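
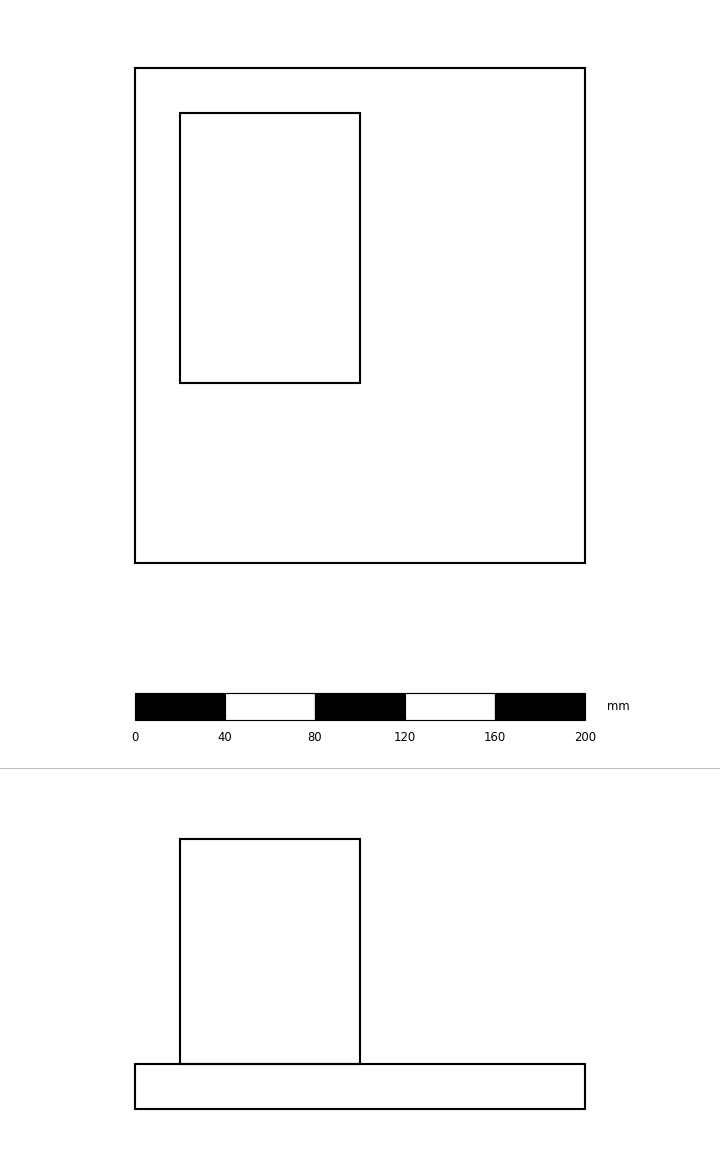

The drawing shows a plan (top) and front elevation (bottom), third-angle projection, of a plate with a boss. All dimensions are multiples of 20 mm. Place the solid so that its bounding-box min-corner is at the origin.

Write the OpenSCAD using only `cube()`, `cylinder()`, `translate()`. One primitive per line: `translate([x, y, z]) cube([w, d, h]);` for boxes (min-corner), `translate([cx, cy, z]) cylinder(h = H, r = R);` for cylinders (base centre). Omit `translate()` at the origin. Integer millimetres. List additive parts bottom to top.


cube([200, 220, 20]);
translate([20, 80, 20]) cube([80, 120, 100]);


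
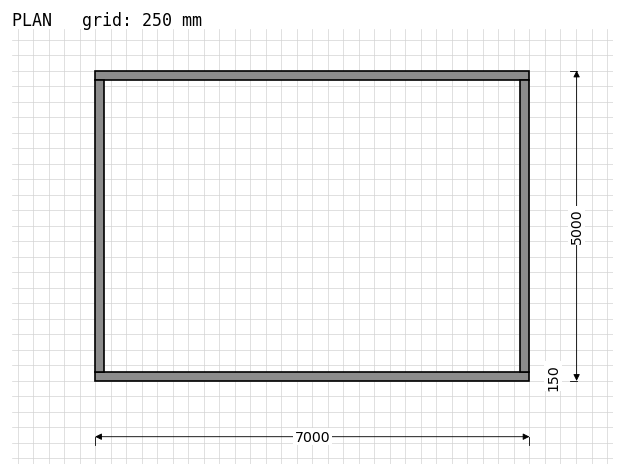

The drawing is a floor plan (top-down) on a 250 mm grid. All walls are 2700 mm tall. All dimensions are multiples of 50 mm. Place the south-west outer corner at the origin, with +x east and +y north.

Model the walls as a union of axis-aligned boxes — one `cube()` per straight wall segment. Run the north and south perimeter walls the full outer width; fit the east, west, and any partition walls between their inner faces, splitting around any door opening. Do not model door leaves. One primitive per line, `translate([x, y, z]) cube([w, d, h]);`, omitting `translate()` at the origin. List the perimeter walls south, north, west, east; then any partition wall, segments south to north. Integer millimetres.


cube([7000, 150, 2700]);
translate([0, 4850, 0]) cube([7000, 150, 2700]);
translate([0, 150, 0]) cube([150, 4700, 2700]);
translate([6850, 150, 0]) cube([150, 4700, 2700]);


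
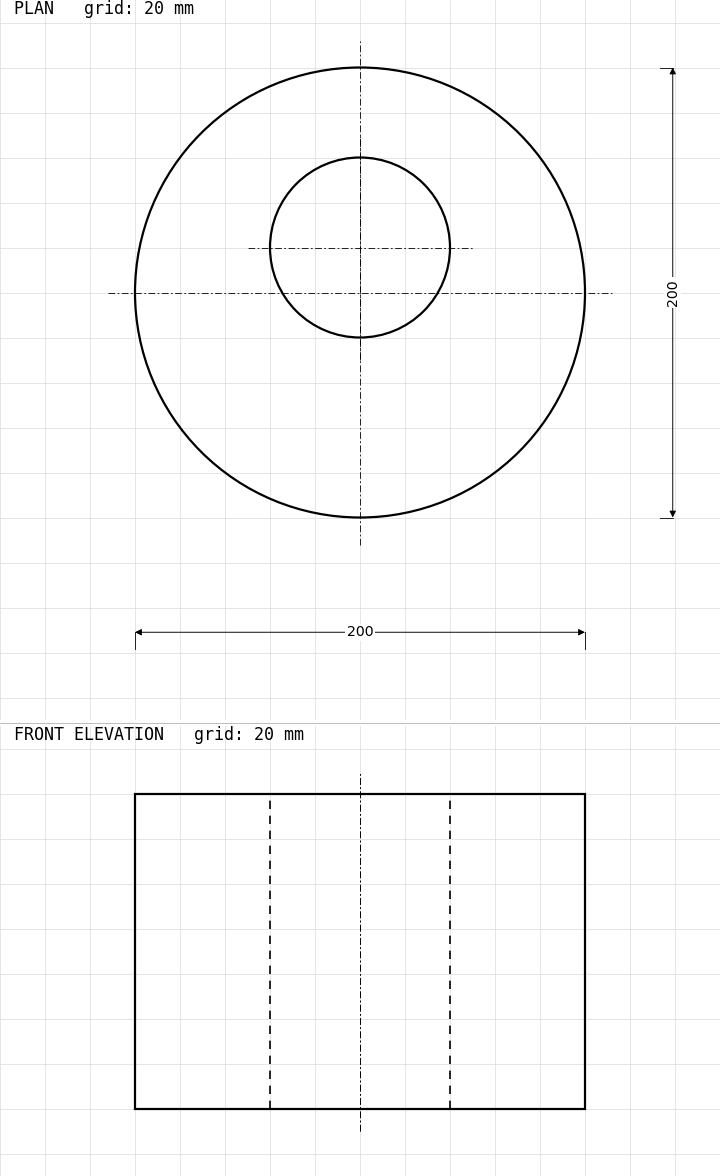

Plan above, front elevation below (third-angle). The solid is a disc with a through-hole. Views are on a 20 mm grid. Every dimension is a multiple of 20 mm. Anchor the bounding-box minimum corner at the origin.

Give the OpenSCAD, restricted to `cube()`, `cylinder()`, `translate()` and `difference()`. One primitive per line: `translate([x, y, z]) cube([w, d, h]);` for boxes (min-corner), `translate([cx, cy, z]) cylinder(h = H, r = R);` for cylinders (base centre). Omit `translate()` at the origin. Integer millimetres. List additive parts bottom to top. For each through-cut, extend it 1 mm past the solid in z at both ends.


difference() {
  translate([100, 100, 0]) cylinder(h = 140, r = 100);
  translate([100, 120, -1]) cylinder(h = 142, r = 40);
}


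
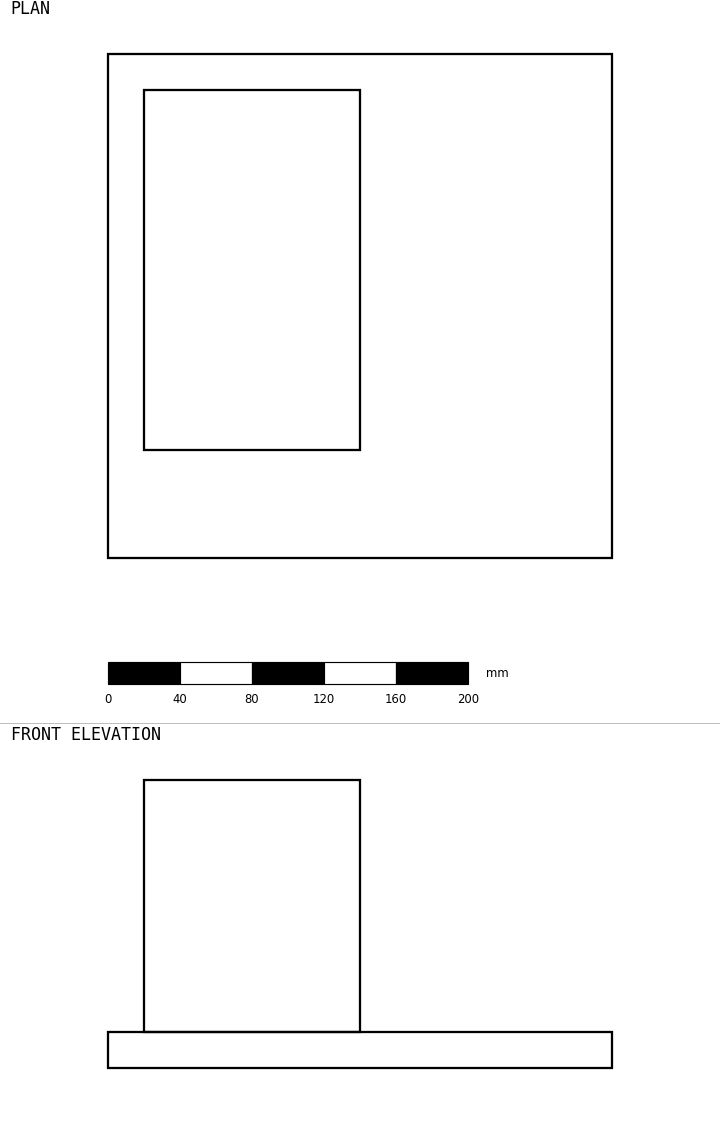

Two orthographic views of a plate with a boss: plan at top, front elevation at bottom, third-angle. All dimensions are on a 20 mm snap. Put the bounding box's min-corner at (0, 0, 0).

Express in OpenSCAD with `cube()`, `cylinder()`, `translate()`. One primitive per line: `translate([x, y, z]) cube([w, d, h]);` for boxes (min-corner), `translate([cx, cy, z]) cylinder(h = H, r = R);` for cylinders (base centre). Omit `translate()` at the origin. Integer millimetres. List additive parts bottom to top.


cube([280, 280, 20]);
translate([20, 60, 20]) cube([120, 200, 140]);


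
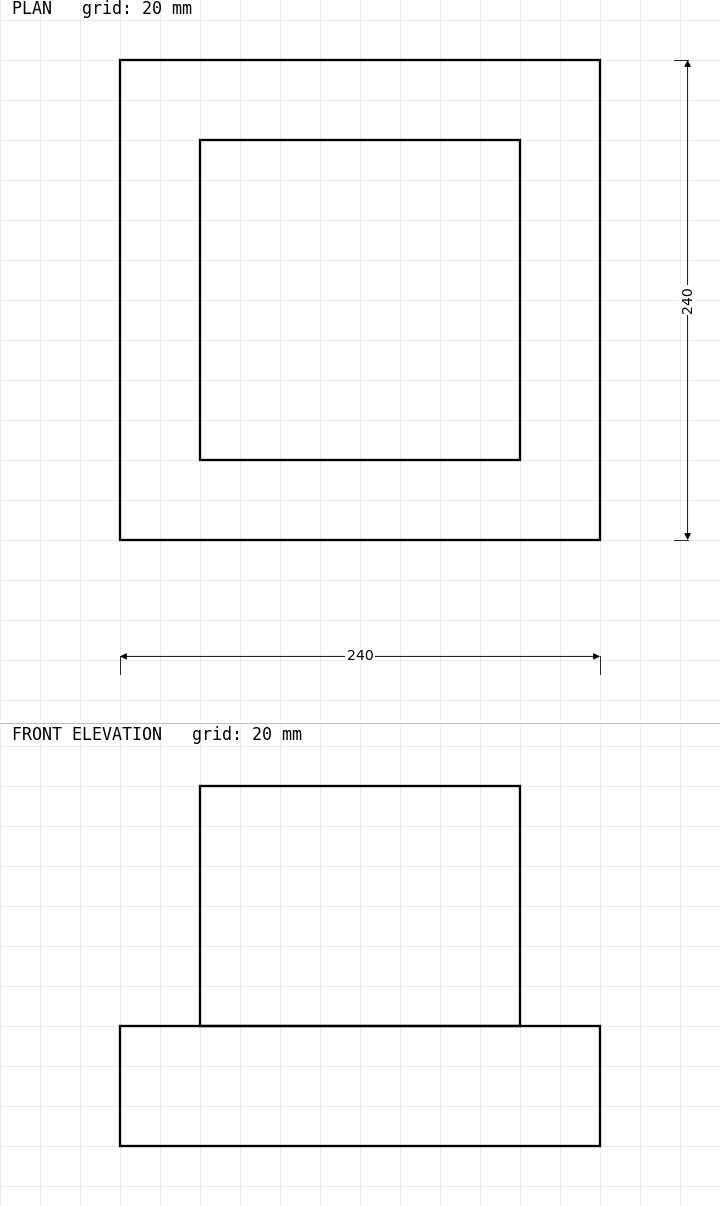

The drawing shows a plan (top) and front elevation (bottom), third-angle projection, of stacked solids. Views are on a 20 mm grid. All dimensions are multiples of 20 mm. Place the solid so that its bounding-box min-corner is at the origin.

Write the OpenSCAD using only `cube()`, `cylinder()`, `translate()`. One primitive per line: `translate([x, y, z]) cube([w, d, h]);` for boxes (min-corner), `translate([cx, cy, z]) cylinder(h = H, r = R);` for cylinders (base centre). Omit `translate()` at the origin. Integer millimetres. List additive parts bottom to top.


cube([240, 240, 60]);
translate([40, 40, 60]) cube([160, 160, 120]);


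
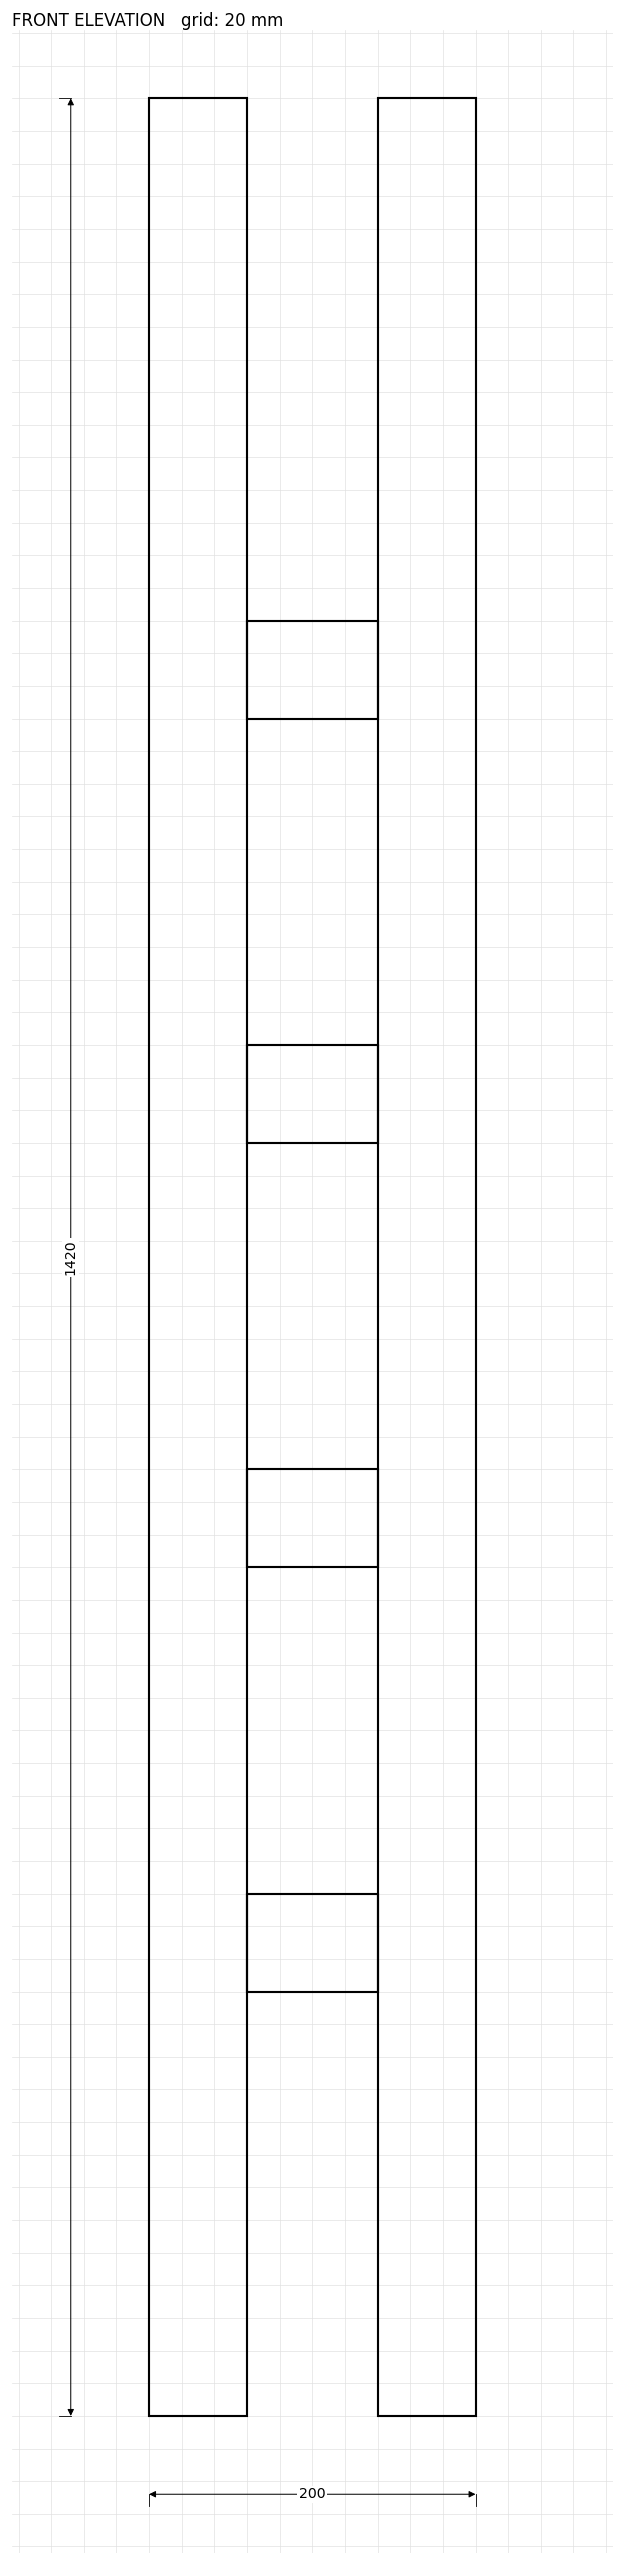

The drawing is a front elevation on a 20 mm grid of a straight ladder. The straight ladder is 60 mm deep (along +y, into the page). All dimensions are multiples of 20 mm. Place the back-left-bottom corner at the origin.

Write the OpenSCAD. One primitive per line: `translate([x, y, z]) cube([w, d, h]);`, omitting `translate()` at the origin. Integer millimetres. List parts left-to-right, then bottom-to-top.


cube([60, 60, 1420]);
translate([60, 0, 260]) cube([80, 60, 60]);
translate([60, 0, 520]) cube([80, 60, 60]);
translate([60, 0, 780]) cube([80, 60, 60]);
translate([60, 0, 1040]) cube([80, 60, 60]);
translate([140, 0, 0]) cube([60, 60, 1420]);


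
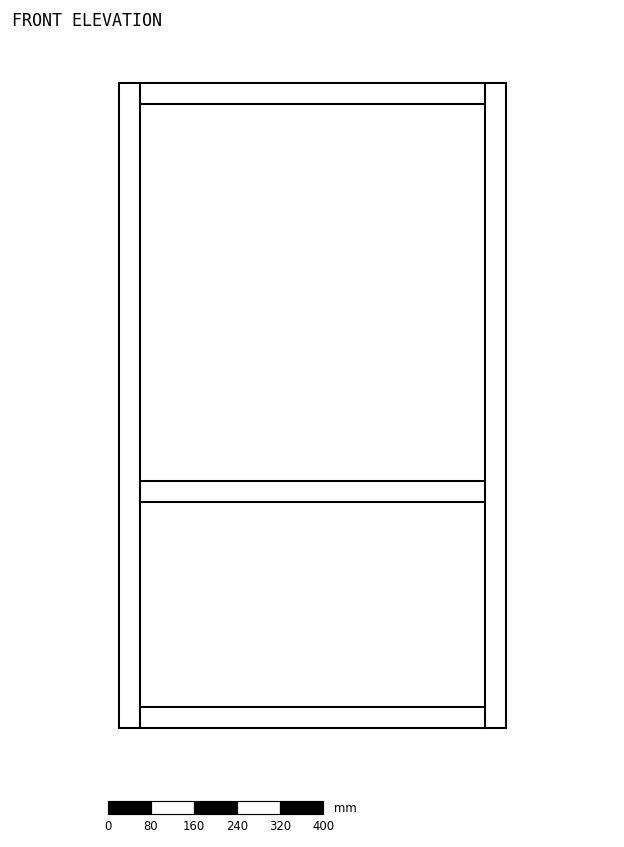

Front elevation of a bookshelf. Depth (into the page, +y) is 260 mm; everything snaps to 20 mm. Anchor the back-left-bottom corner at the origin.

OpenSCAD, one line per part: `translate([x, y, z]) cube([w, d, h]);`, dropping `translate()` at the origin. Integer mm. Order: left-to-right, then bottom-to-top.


cube([40, 260, 1200]);
translate([40, 0, 0]) cube([640, 260, 40]);
translate([40, 0, 420]) cube([640, 260, 40]);
translate([40, 0, 1160]) cube([640, 260, 40]);
translate([680, 0, 0]) cube([40, 260, 1200]);


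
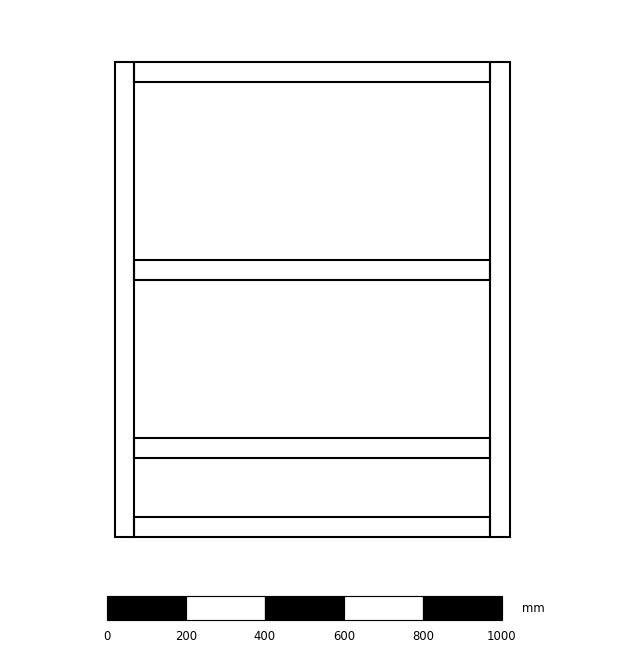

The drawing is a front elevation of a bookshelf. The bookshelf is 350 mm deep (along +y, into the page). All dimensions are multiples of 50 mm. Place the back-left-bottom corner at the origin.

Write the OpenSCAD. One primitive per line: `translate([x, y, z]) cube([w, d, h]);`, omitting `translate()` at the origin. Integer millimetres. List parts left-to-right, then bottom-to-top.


cube([50, 350, 1200]);
translate([50, 0, 0]) cube([900, 350, 50]);
translate([50, 0, 200]) cube([900, 350, 50]);
translate([50, 0, 650]) cube([900, 350, 50]);
translate([50, 0, 1150]) cube([900, 350, 50]);
translate([950, 0, 0]) cube([50, 350, 1200]);


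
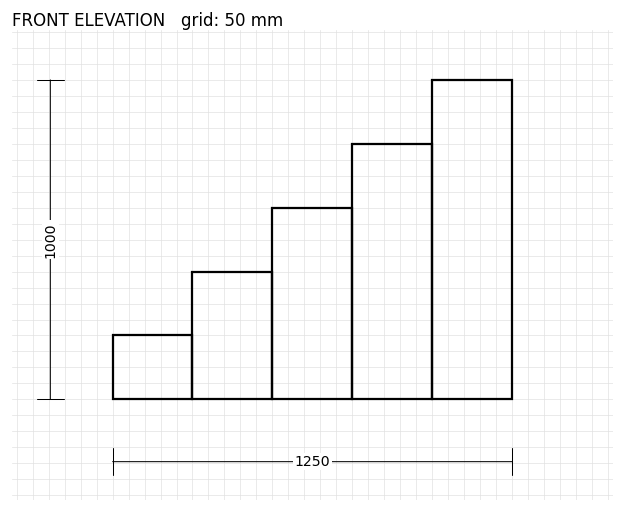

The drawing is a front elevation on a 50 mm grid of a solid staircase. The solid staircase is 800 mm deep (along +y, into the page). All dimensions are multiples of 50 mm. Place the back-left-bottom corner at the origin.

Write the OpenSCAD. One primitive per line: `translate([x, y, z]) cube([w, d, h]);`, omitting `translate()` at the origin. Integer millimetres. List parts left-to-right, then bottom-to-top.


cube([250, 800, 200]);
translate([250, 0, 0]) cube([250, 800, 400]);
translate([500, 0, 0]) cube([250, 800, 600]);
translate([750, 0, 0]) cube([250, 800, 800]);
translate([1000, 0, 0]) cube([250, 800, 1000]);


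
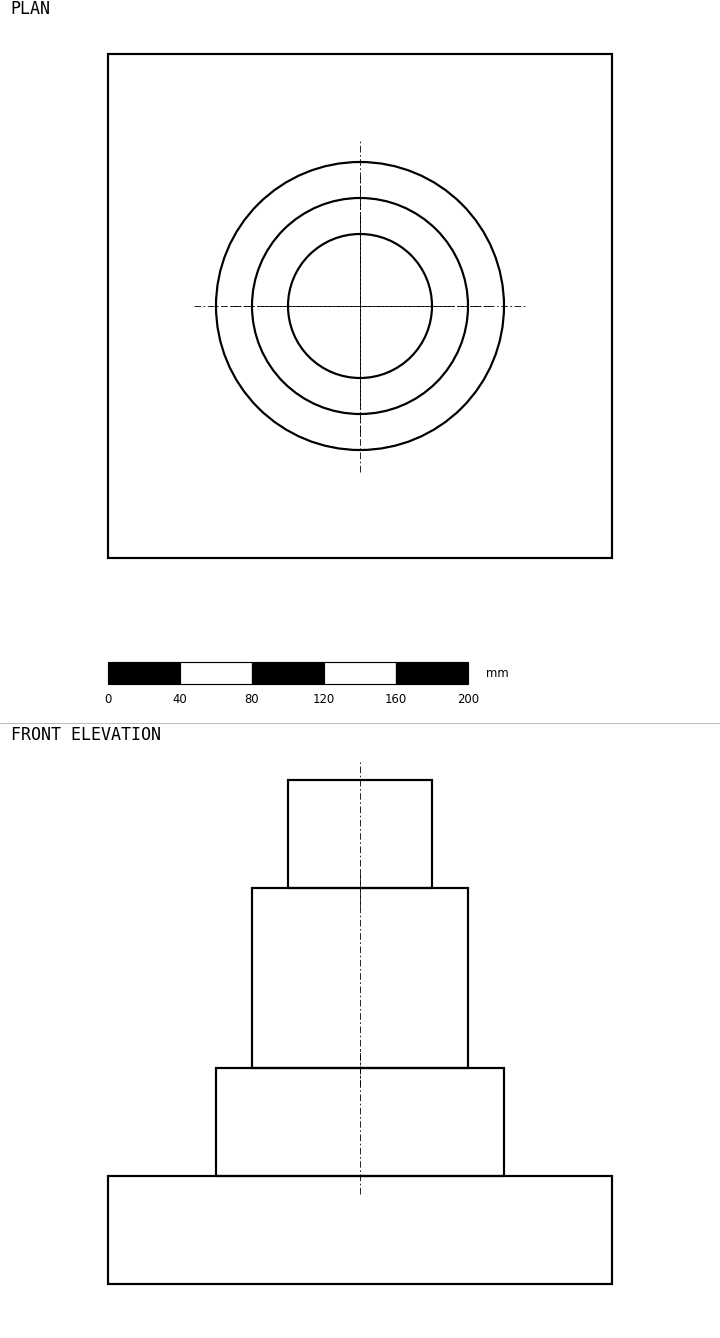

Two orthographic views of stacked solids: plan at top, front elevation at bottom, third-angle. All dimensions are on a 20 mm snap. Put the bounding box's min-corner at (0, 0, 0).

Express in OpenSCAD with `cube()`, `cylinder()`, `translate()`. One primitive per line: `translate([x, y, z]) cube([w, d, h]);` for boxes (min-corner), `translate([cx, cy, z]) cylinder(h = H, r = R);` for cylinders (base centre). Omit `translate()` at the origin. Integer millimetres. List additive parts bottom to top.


cube([280, 280, 60]);
translate([140, 140, 60]) cylinder(h = 60, r = 80);
translate([140, 140, 120]) cylinder(h = 100, r = 60);
translate([140, 140, 220]) cylinder(h = 60, r = 40);


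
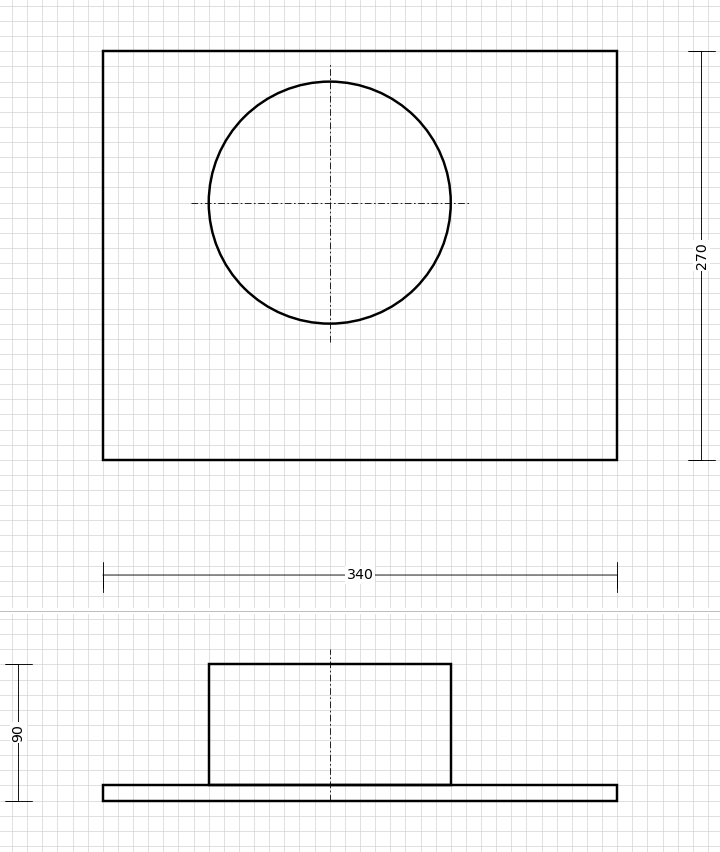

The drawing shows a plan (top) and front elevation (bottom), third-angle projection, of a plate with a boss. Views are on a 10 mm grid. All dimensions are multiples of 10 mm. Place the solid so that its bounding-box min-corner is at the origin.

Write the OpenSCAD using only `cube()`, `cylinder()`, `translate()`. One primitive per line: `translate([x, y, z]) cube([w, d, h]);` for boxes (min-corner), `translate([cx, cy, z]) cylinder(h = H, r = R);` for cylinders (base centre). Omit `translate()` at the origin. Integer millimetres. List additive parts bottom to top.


cube([340, 270, 10]);
translate([150, 170, 10]) cylinder(h = 80, r = 80);


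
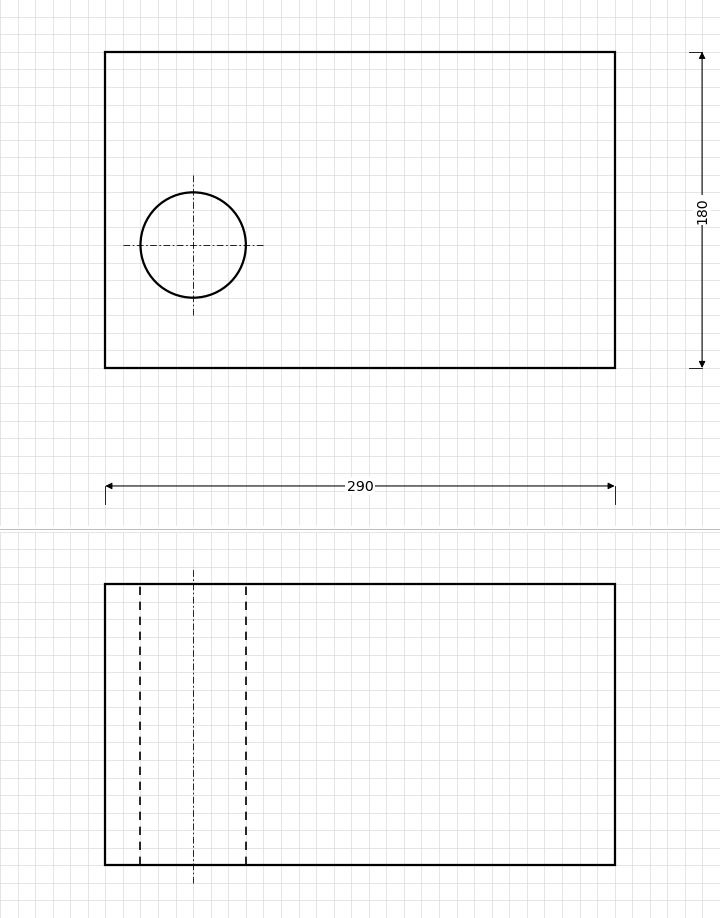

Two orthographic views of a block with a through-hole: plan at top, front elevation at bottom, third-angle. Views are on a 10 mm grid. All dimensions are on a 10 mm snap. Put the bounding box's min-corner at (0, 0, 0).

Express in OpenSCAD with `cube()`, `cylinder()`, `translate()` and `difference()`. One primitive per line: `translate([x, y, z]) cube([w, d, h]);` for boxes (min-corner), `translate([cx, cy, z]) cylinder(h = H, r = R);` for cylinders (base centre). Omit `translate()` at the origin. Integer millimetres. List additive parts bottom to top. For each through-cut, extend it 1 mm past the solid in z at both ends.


difference() {
  cube([290, 180, 160]);
  translate([50, 70, -1]) cylinder(h = 162, r = 30);
}


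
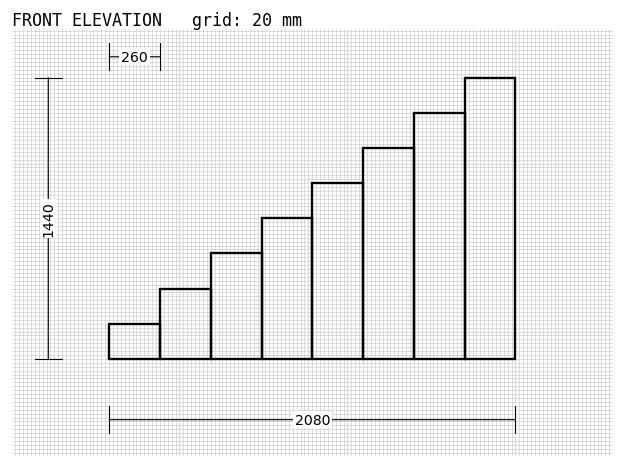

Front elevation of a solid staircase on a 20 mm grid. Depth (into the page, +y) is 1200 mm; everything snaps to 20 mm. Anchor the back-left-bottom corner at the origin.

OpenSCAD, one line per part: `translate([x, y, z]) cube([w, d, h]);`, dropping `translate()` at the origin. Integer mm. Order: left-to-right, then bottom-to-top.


cube([260, 1200, 180]);
translate([260, 0, 0]) cube([260, 1200, 360]);
translate([520, 0, 0]) cube([260, 1200, 540]);
translate([780, 0, 0]) cube([260, 1200, 720]);
translate([1040, 0, 0]) cube([260, 1200, 900]);
translate([1300, 0, 0]) cube([260, 1200, 1080]);
translate([1560, 0, 0]) cube([260, 1200, 1260]);
translate([1820, 0, 0]) cube([260, 1200, 1440]);


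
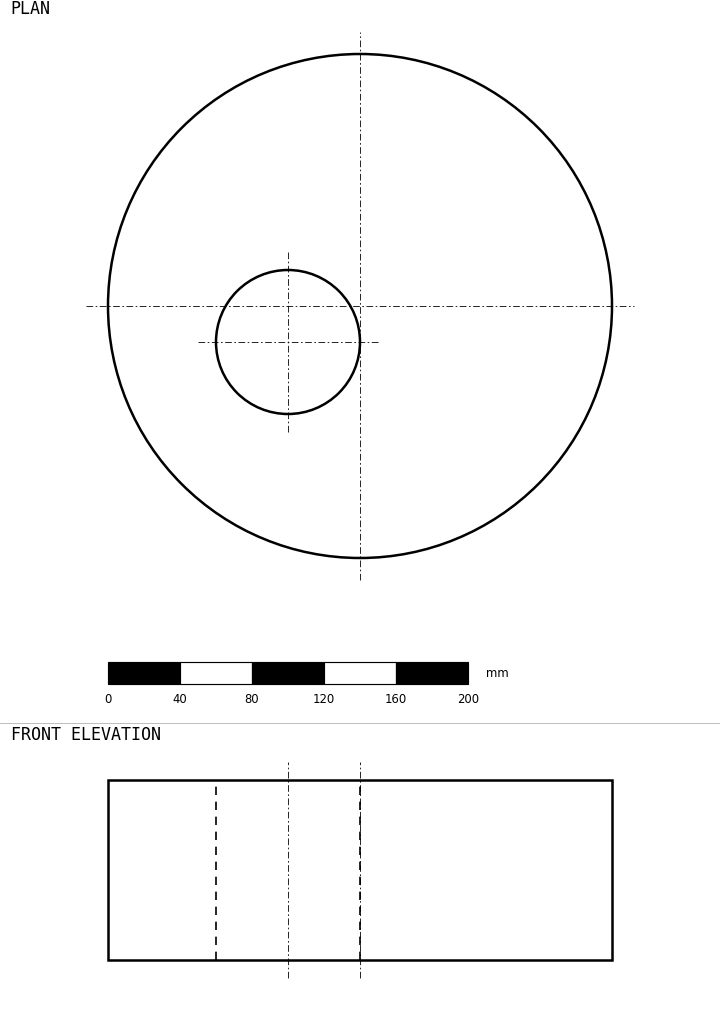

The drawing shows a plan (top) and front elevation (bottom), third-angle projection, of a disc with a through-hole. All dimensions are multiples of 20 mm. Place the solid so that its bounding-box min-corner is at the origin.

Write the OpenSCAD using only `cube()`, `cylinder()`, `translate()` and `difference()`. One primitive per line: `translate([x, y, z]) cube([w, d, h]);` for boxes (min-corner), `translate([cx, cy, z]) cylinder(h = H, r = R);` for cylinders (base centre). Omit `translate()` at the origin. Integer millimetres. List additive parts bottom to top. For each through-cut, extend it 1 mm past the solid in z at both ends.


difference() {
  translate([140, 140, 0]) cylinder(h = 100, r = 140);
  translate([100, 120, -1]) cylinder(h = 102, r = 40);
}


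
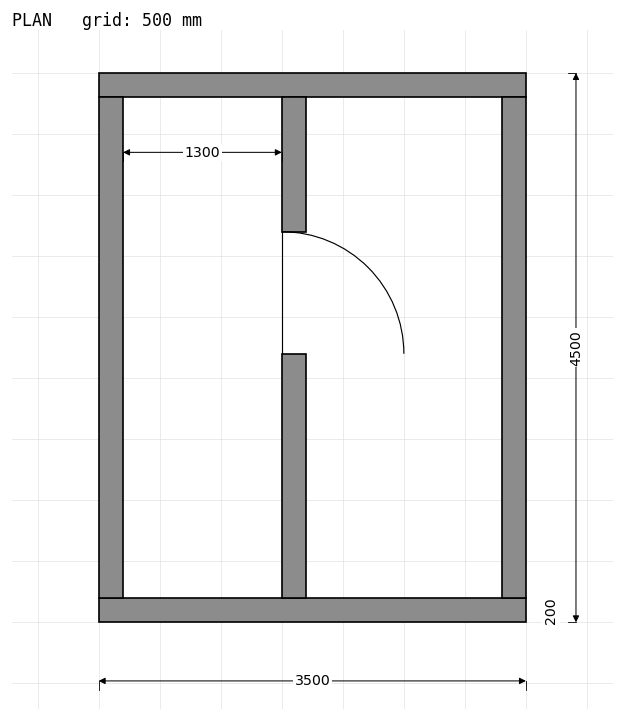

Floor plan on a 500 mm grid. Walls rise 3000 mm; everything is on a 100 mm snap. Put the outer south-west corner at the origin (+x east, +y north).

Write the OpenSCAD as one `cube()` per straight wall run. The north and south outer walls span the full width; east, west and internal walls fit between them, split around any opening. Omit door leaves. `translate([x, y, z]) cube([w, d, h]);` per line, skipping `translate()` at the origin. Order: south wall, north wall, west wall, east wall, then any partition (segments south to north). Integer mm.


cube([3500, 200, 3000]);
translate([0, 4300, 0]) cube([3500, 200, 3000]);
translate([0, 200, 0]) cube([200, 4100, 3000]);
translate([3300, 200, 0]) cube([200, 4100, 3000]);
translate([1500, 200, 0]) cube([200, 2000, 3000]);
translate([1500, 3200, 0]) cube([200, 1100, 3000]);


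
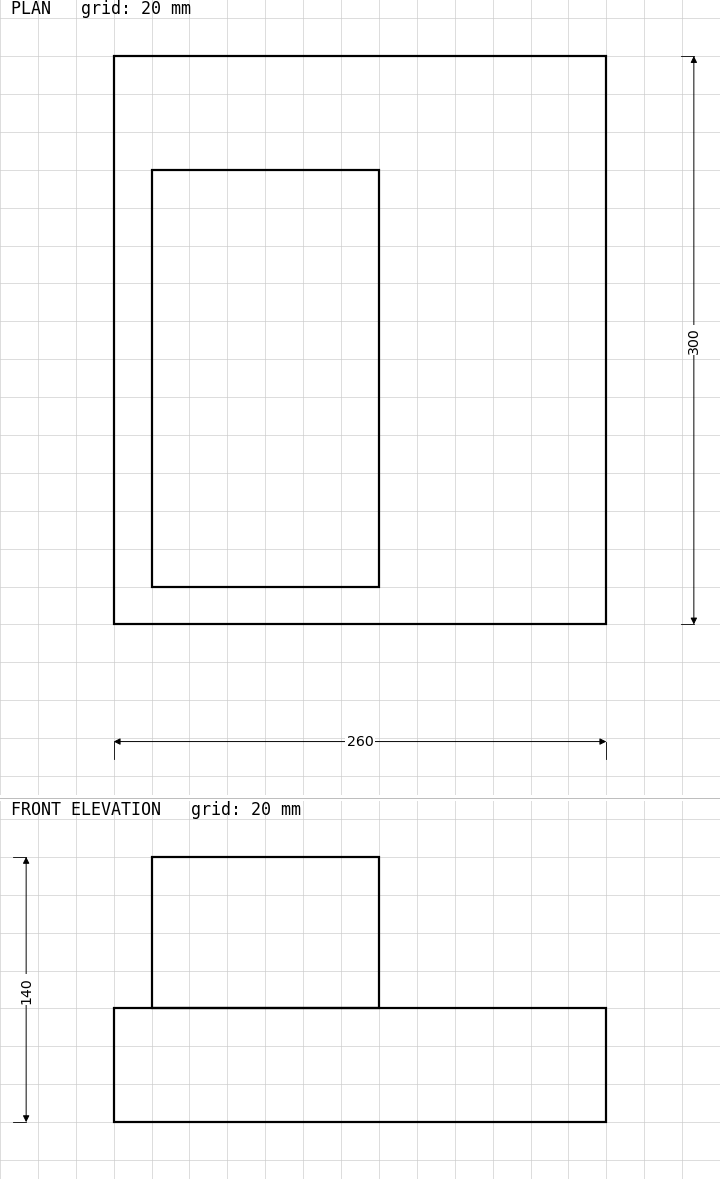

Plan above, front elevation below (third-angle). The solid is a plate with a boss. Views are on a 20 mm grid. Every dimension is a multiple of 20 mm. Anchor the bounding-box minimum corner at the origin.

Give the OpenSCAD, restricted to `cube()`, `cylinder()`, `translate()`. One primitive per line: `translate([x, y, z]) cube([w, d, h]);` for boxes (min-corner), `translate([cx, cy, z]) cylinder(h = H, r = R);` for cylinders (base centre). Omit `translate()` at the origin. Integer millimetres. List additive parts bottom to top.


cube([260, 300, 60]);
translate([20, 20, 60]) cube([120, 220, 80]);


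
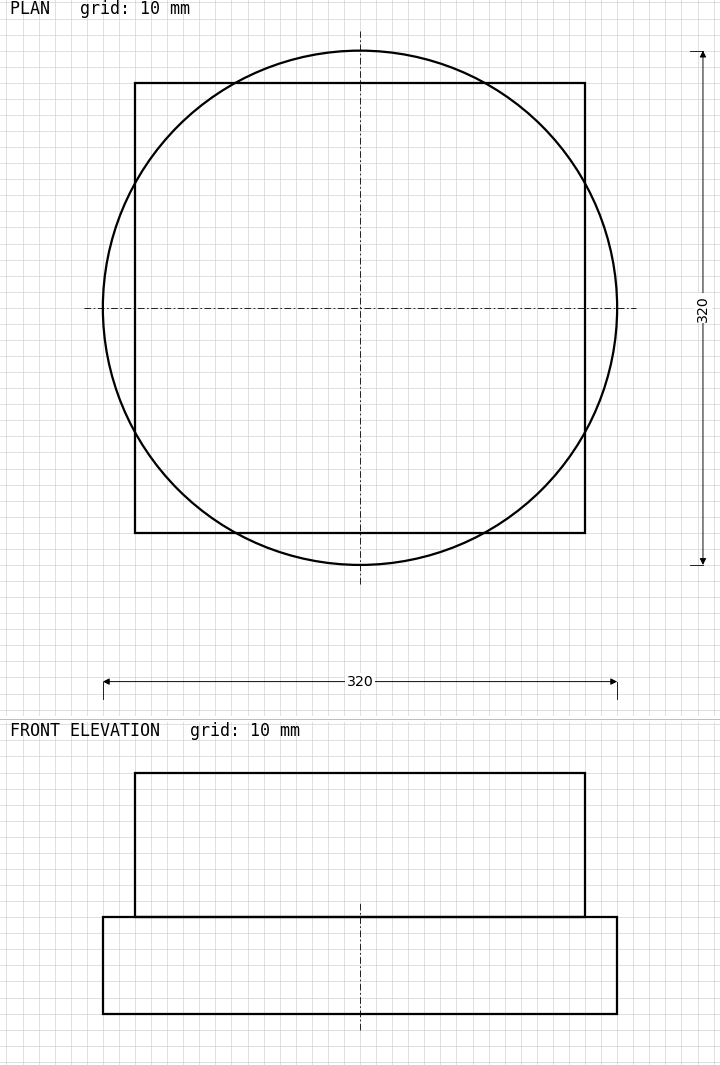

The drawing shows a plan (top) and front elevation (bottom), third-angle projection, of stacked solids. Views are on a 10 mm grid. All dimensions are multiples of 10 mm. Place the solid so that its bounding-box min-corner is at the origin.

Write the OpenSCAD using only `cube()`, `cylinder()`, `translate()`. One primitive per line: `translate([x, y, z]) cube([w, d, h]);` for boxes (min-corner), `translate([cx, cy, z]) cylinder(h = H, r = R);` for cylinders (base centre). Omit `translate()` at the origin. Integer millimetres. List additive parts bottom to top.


translate([160, 160, 0]) cylinder(h = 60, r = 160);
translate([20, 20, 60]) cube([280, 280, 90]);


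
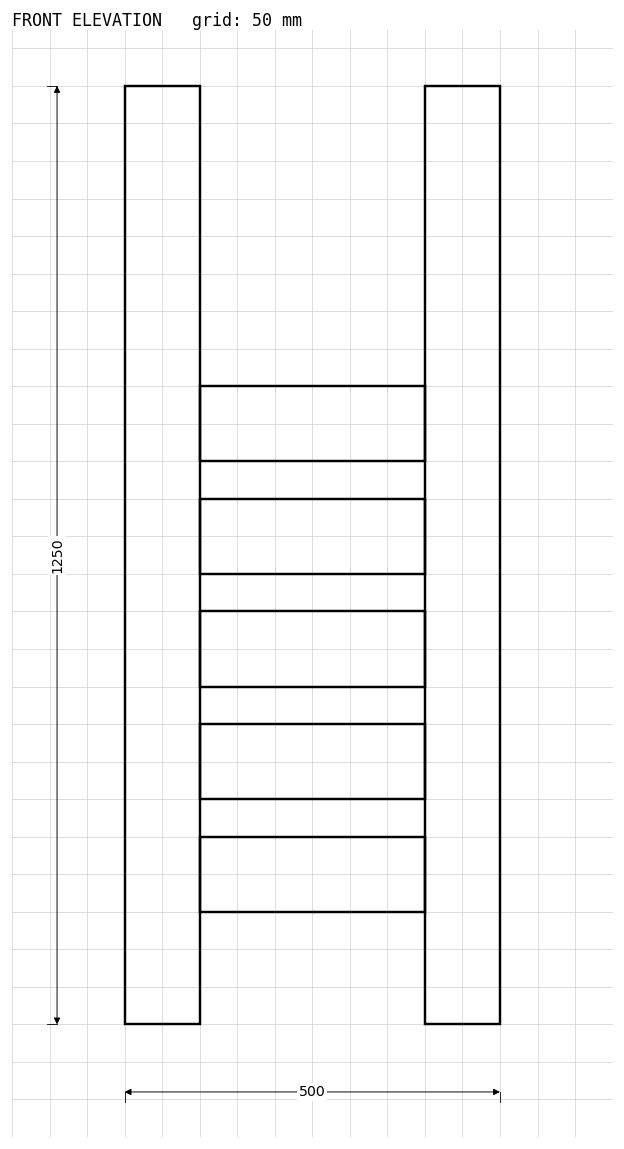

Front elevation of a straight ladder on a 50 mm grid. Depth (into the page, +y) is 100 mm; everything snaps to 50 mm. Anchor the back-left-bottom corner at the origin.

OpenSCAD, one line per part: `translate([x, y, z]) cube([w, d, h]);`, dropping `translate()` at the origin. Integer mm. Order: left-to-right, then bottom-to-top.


cube([100, 100, 1250]);
translate([100, 0, 150]) cube([300, 100, 100]);
translate([100, 0, 300]) cube([300, 100, 100]);
translate([100, 0, 450]) cube([300, 100, 100]);
translate([100, 0, 600]) cube([300, 100, 100]);
translate([100, 0, 750]) cube([300, 100, 100]);
translate([400, 0, 0]) cube([100, 100, 1250]);


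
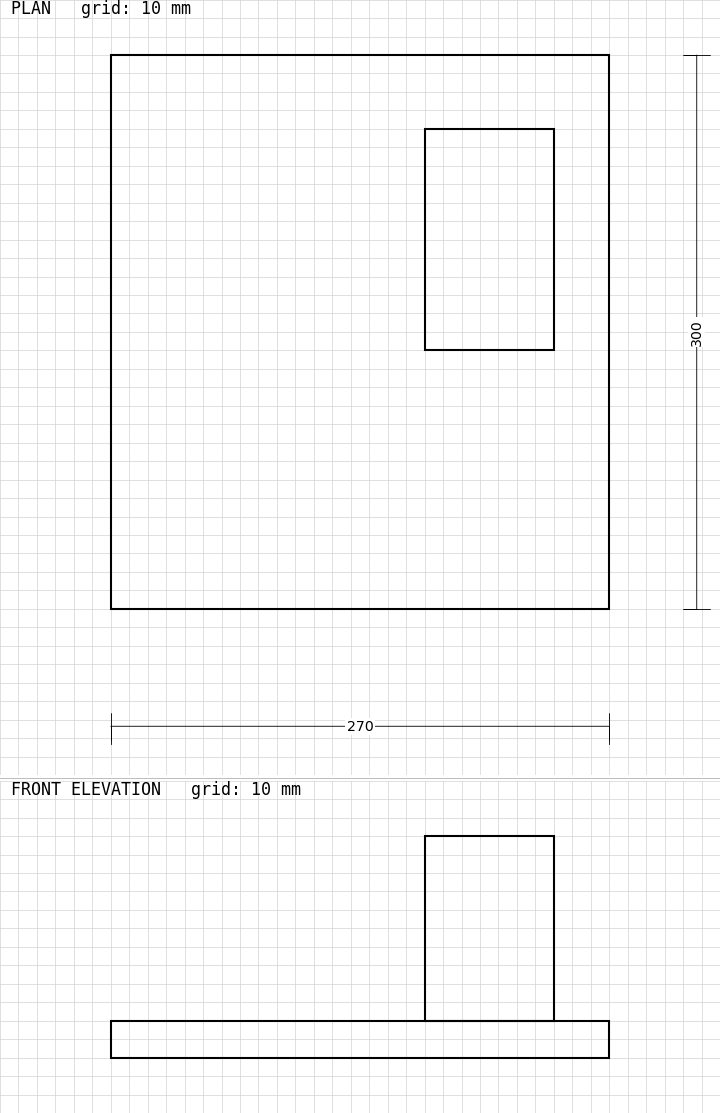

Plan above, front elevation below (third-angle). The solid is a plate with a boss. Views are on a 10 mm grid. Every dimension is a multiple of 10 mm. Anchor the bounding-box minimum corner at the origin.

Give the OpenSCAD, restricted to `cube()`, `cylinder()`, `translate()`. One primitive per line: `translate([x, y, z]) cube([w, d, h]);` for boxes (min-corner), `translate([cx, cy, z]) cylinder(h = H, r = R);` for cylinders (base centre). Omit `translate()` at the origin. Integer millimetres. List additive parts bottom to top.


cube([270, 300, 20]);
translate([170, 140, 20]) cube([70, 120, 100]);


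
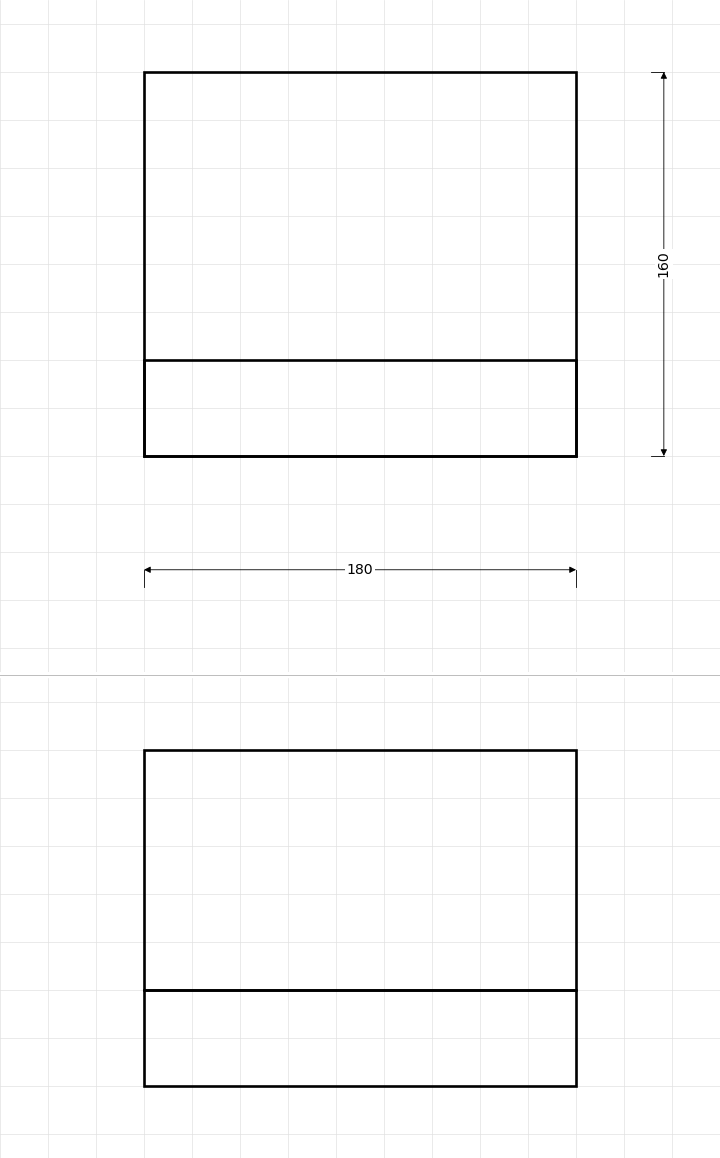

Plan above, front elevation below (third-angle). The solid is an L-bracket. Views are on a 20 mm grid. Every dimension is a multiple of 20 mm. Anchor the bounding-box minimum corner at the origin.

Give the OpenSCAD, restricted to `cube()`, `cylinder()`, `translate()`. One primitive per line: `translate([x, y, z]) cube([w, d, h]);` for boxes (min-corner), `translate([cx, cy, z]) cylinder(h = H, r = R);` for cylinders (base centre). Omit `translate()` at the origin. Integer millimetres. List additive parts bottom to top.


cube([180, 160, 40]);
translate([0, 0, 40]) cube([180, 40, 100]);


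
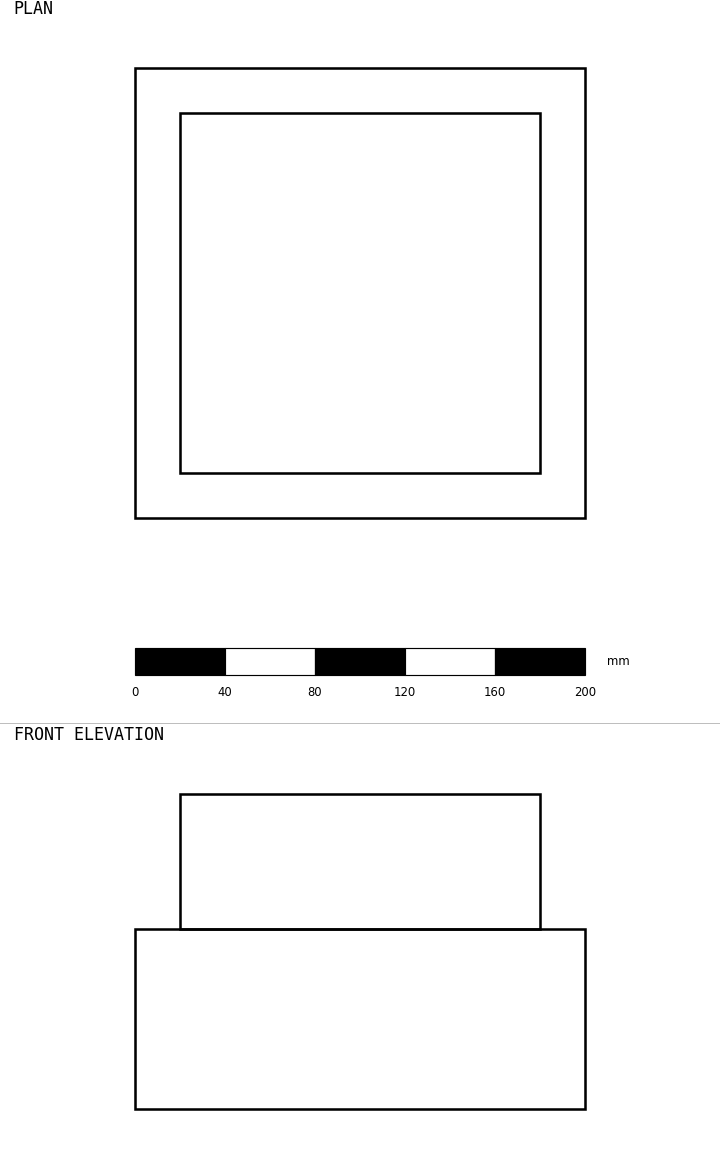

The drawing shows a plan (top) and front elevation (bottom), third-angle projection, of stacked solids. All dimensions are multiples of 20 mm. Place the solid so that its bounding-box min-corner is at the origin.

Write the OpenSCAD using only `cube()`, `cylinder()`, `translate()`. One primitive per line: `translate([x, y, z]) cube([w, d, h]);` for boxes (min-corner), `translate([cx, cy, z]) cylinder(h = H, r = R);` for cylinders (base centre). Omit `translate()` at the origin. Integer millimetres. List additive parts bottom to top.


cube([200, 200, 80]);
translate([20, 20, 80]) cube([160, 160, 60]);


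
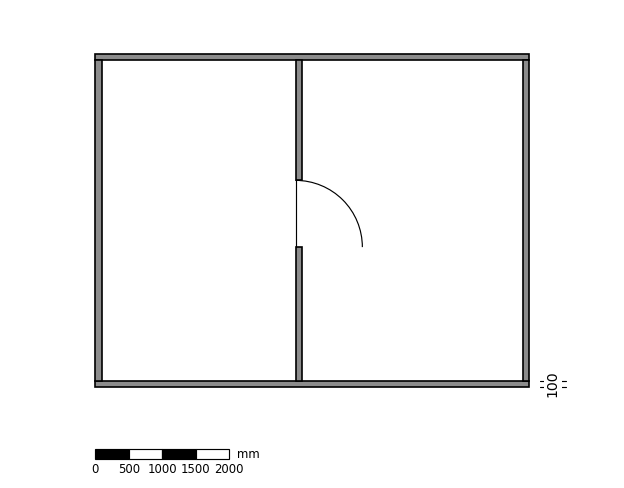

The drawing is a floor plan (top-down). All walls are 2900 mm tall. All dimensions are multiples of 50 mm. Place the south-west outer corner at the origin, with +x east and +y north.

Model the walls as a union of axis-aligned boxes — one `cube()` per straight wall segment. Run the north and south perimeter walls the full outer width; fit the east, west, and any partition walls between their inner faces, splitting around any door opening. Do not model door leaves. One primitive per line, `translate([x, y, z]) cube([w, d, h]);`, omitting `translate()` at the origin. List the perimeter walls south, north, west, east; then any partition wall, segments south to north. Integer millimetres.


cube([6500, 100, 2900]);
translate([0, 4900, 0]) cube([6500, 100, 2900]);
translate([0, 100, 0]) cube([100, 4800, 2900]);
translate([6400, 100, 0]) cube([100, 4800, 2900]);
translate([3000, 100, 0]) cube([100, 2000, 2900]);
translate([3000, 3100, 0]) cube([100, 1800, 2900]);


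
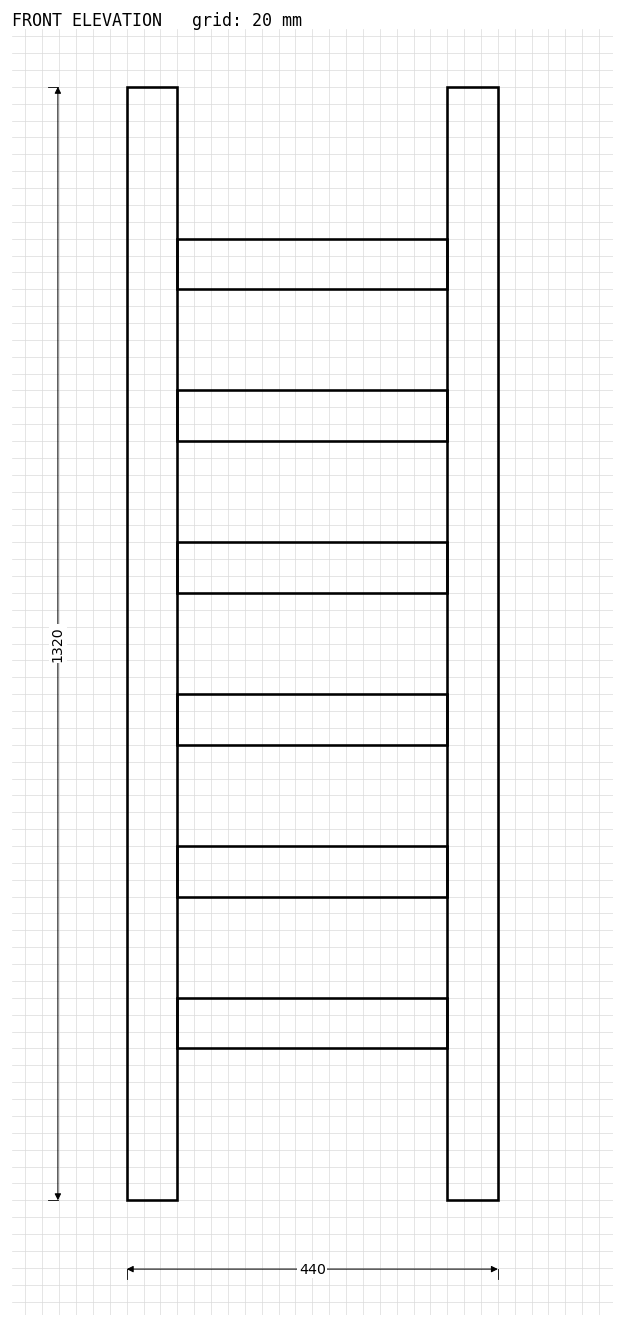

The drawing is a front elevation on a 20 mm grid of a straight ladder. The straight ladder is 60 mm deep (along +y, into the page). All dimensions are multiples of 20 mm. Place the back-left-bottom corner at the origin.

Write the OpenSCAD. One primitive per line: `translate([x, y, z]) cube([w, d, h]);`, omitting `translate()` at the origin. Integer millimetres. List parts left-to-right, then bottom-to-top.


cube([60, 60, 1320]);
translate([60, 0, 180]) cube([320, 60, 60]);
translate([60, 0, 360]) cube([320, 60, 60]);
translate([60, 0, 540]) cube([320, 60, 60]);
translate([60, 0, 720]) cube([320, 60, 60]);
translate([60, 0, 900]) cube([320, 60, 60]);
translate([60, 0, 1080]) cube([320, 60, 60]);
translate([380, 0, 0]) cube([60, 60, 1320]);


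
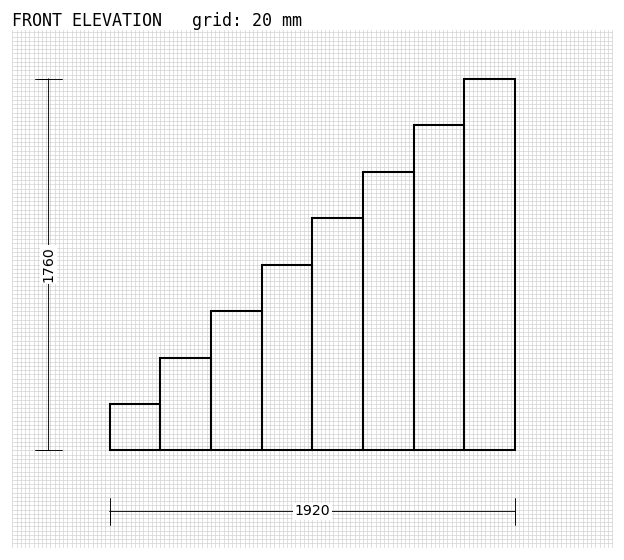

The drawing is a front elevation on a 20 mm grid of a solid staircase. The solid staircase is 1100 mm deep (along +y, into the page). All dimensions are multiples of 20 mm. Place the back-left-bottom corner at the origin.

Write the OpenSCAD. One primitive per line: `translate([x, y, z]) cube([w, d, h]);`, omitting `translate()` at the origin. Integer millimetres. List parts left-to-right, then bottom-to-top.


cube([240, 1100, 220]);
translate([240, 0, 0]) cube([240, 1100, 440]);
translate([480, 0, 0]) cube([240, 1100, 660]);
translate([720, 0, 0]) cube([240, 1100, 880]);
translate([960, 0, 0]) cube([240, 1100, 1100]);
translate([1200, 0, 0]) cube([240, 1100, 1320]);
translate([1440, 0, 0]) cube([240, 1100, 1540]);
translate([1680, 0, 0]) cube([240, 1100, 1760]);


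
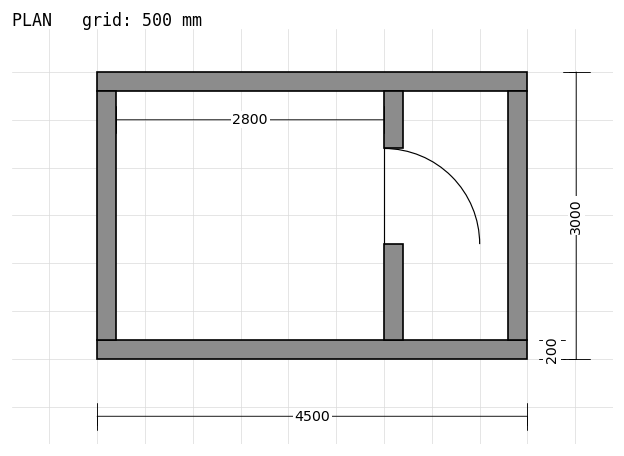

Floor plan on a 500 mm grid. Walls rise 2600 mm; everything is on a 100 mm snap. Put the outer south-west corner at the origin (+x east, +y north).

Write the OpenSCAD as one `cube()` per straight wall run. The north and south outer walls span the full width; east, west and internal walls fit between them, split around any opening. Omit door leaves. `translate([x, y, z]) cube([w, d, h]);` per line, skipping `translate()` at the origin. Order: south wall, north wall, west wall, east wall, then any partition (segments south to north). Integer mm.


cube([4500, 200, 2600]);
translate([0, 2800, 0]) cube([4500, 200, 2600]);
translate([0, 200, 0]) cube([200, 2600, 2600]);
translate([4300, 200, 0]) cube([200, 2600, 2600]);
translate([3000, 200, 0]) cube([200, 1000, 2600]);
translate([3000, 2200, 0]) cube([200, 600, 2600]);


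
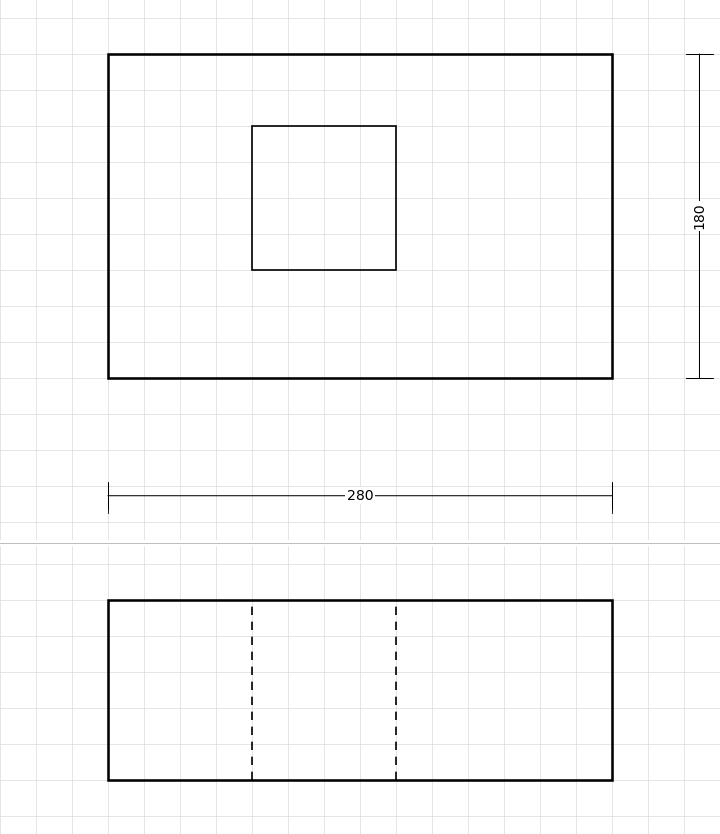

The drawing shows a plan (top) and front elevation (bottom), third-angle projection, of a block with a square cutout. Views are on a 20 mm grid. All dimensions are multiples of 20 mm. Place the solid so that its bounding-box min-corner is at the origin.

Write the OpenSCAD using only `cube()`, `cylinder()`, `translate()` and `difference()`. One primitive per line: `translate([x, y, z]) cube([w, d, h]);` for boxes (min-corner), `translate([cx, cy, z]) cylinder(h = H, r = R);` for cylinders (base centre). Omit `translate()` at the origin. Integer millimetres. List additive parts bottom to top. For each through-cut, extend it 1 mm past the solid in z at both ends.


difference() {
  cube([280, 180, 100]);
  translate([80, 60, -1]) cube([80, 80, 102]);
}


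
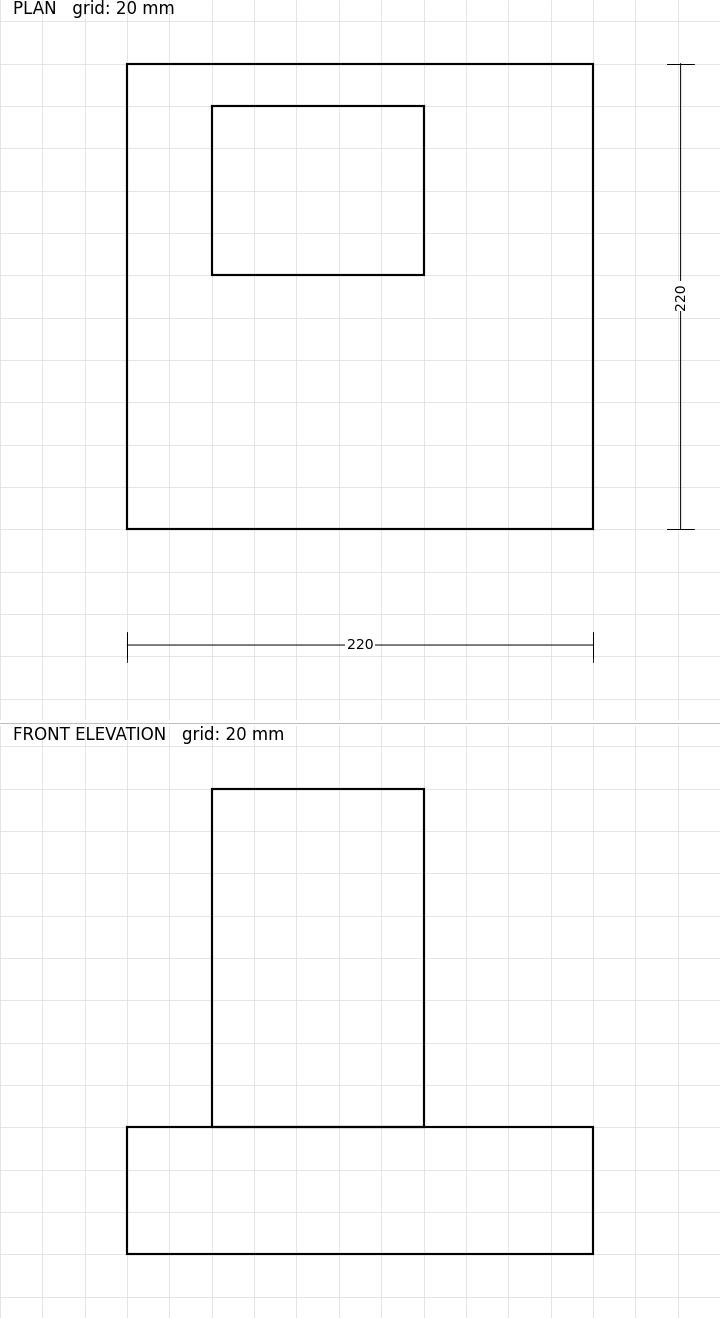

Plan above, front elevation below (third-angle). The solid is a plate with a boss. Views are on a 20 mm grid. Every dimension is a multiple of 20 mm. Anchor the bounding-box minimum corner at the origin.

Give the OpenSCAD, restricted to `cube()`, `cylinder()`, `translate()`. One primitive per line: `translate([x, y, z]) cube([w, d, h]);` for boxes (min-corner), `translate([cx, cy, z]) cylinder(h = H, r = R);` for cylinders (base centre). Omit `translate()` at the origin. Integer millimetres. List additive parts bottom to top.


cube([220, 220, 60]);
translate([40, 120, 60]) cube([100, 80, 160]);


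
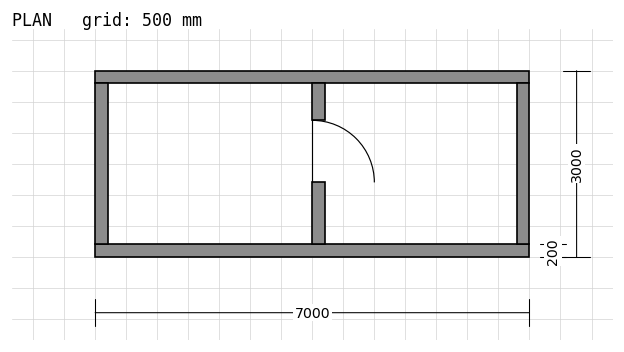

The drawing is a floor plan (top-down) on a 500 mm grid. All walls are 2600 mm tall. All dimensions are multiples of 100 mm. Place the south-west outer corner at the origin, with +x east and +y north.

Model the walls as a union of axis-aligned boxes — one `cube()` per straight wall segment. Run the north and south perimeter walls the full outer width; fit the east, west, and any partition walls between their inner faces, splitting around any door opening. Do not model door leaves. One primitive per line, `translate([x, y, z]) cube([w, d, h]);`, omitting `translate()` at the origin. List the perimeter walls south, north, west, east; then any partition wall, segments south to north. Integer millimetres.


cube([7000, 200, 2600]);
translate([0, 2800, 0]) cube([7000, 200, 2600]);
translate([0, 200, 0]) cube([200, 2600, 2600]);
translate([6800, 200, 0]) cube([200, 2600, 2600]);
translate([3500, 200, 0]) cube([200, 1000, 2600]);
translate([3500, 2200, 0]) cube([200, 600, 2600]);


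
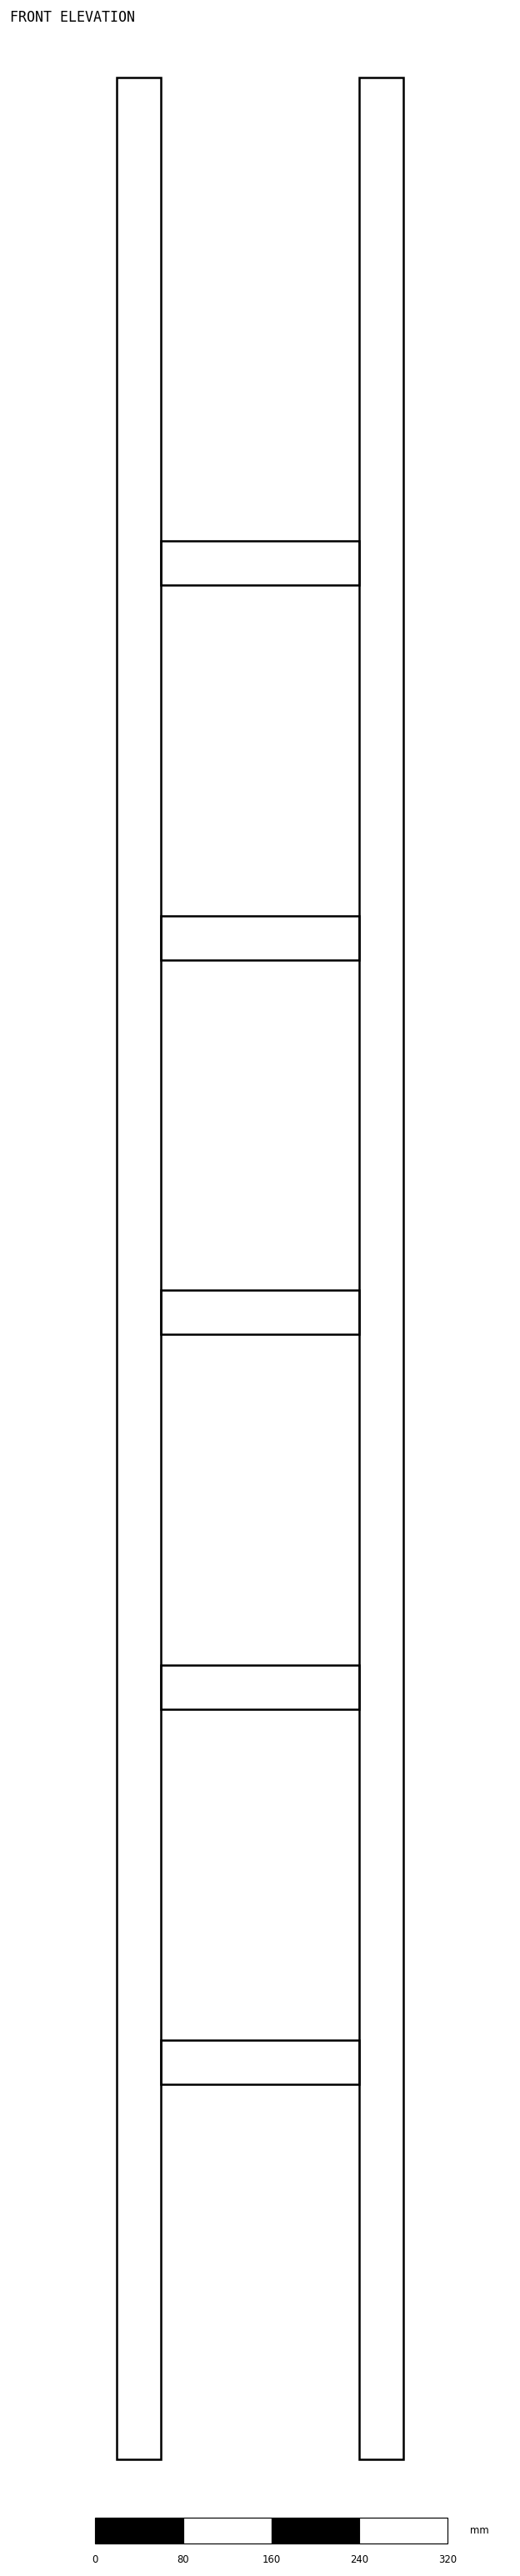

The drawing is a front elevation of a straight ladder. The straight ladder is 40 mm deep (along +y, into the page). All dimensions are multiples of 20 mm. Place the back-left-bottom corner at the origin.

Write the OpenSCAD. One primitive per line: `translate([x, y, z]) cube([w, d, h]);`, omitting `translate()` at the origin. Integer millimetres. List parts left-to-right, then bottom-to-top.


cube([40, 40, 2160]);
translate([40, 0, 340]) cube([180, 40, 40]);
translate([40, 0, 680]) cube([180, 40, 40]);
translate([40, 0, 1020]) cube([180, 40, 40]);
translate([40, 0, 1360]) cube([180, 40, 40]);
translate([40, 0, 1700]) cube([180, 40, 40]);
translate([220, 0, 0]) cube([40, 40, 2160]);


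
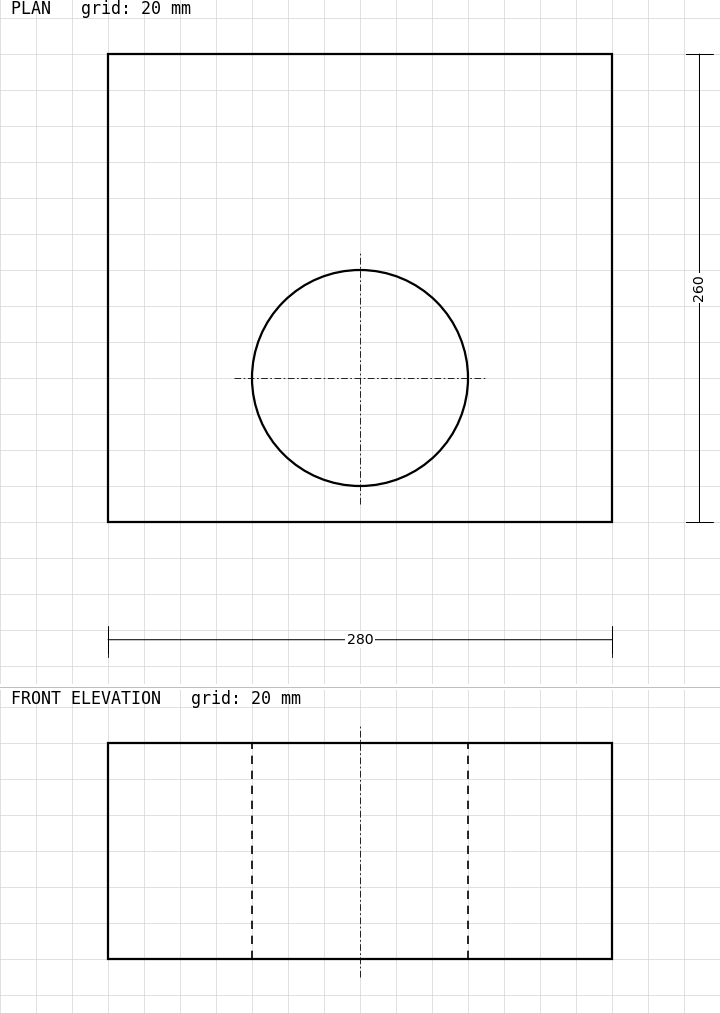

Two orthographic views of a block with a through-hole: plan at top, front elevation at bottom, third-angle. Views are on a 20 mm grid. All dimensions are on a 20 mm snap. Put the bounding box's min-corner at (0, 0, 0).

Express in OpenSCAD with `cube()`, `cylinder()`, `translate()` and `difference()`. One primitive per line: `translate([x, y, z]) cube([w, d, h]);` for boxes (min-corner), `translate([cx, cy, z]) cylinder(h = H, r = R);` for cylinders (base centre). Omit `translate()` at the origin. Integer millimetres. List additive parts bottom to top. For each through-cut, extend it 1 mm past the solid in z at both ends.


difference() {
  cube([280, 260, 120]);
  translate([140, 80, -1]) cylinder(h = 122, r = 60);
}


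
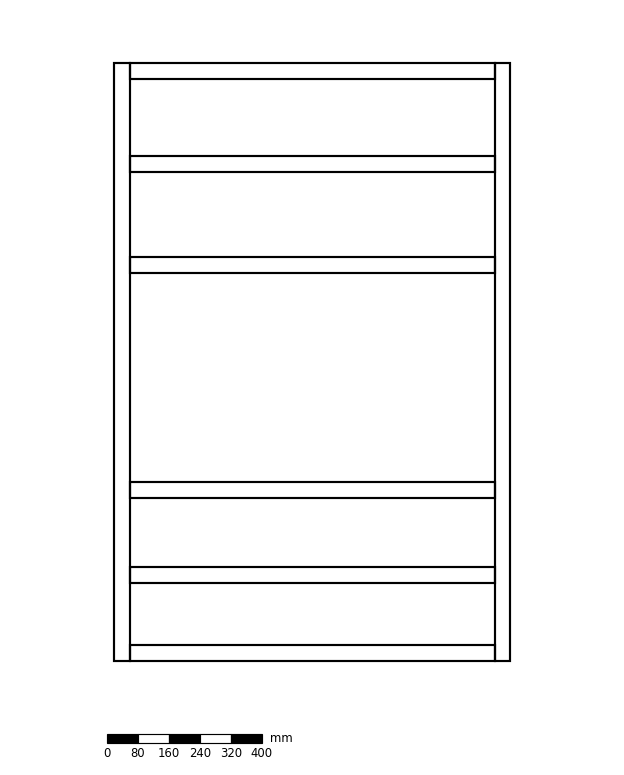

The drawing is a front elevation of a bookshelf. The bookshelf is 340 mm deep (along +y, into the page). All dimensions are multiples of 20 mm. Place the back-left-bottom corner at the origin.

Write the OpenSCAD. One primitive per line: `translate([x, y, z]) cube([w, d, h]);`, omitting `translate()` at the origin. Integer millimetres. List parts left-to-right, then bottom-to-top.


cube([40, 340, 1540]);
translate([40, 0, 0]) cube([940, 340, 40]);
translate([40, 0, 200]) cube([940, 340, 40]);
translate([40, 0, 420]) cube([940, 340, 40]);
translate([40, 0, 1000]) cube([940, 340, 40]);
translate([40, 0, 1260]) cube([940, 340, 40]);
translate([40, 0, 1500]) cube([940, 340, 40]);
translate([980, 0, 0]) cube([40, 340, 1540]);


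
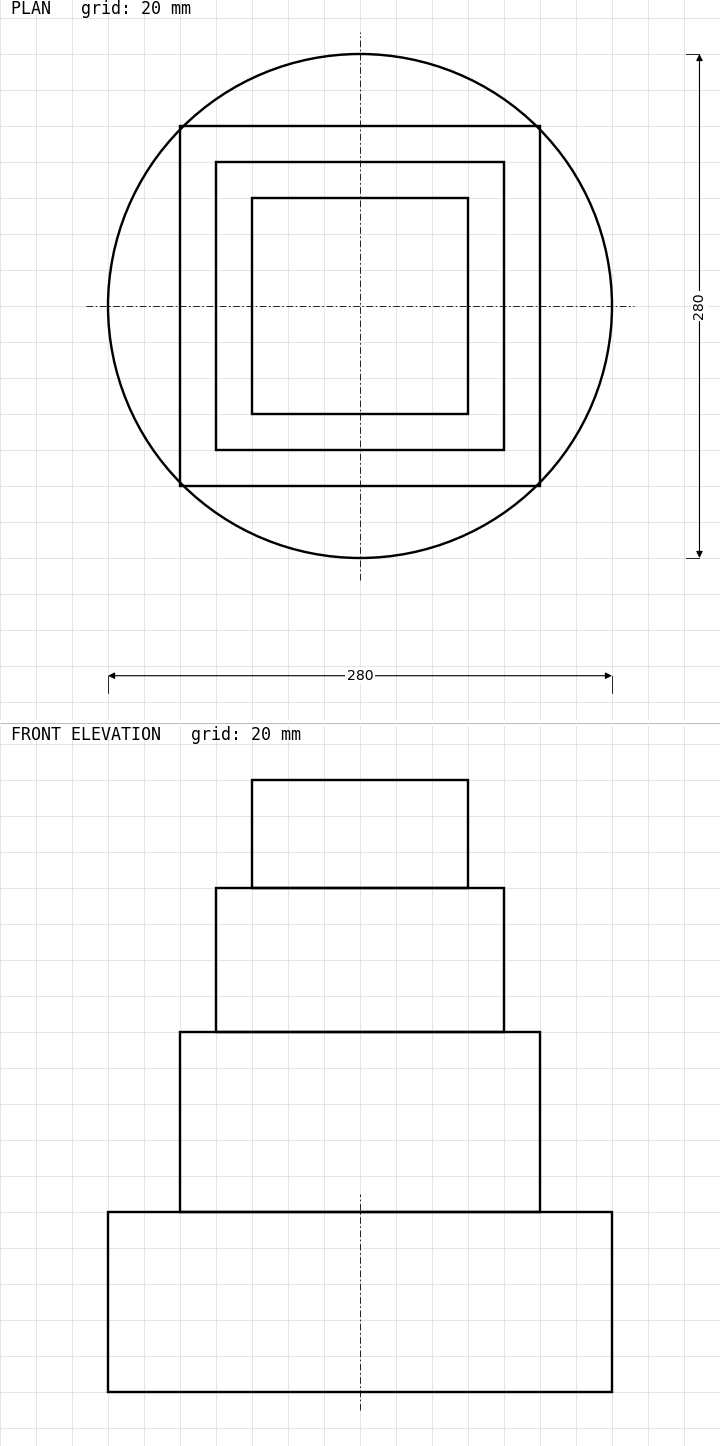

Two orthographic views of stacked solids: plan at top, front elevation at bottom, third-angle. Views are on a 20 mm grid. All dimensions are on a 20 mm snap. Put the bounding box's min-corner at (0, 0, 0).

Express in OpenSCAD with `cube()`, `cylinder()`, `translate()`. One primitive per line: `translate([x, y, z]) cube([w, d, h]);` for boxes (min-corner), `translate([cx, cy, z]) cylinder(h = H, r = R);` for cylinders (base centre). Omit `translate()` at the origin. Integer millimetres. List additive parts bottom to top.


translate([140, 140, 0]) cylinder(h = 100, r = 140);
translate([40, 40, 100]) cube([200, 200, 100]);
translate([60, 60, 200]) cube([160, 160, 80]);
translate([80, 80, 280]) cube([120, 120, 60]);


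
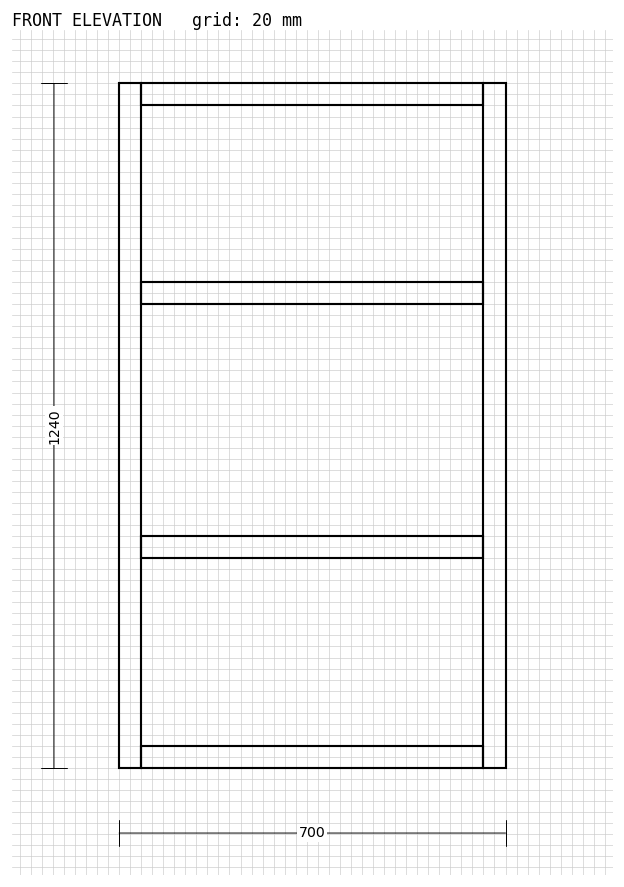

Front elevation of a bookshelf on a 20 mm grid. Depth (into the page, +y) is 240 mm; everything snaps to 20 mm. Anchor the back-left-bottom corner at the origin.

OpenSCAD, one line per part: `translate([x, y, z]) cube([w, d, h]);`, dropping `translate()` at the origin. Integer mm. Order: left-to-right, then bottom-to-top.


cube([40, 240, 1240]);
translate([40, 0, 0]) cube([620, 240, 40]);
translate([40, 0, 380]) cube([620, 240, 40]);
translate([40, 0, 840]) cube([620, 240, 40]);
translate([40, 0, 1200]) cube([620, 240, 40]);
translate([660, 0, 0]) cube([40, 240, 1240]);
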